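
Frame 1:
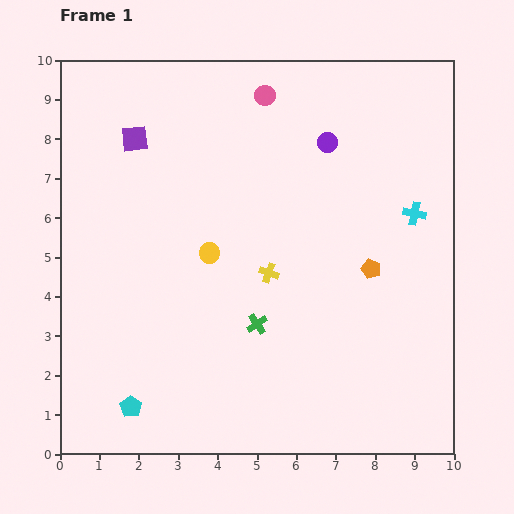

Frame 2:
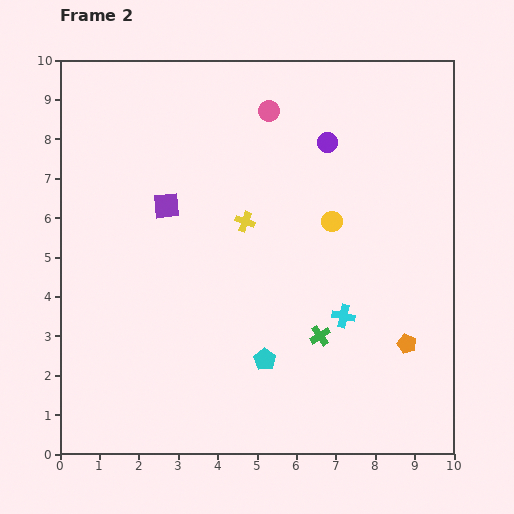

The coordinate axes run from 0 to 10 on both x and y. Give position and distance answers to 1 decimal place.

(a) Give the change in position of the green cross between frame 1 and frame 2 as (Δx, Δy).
(1.6, -0.3)

The green cross was at (5.0, 3.3) in frame 1 and (6.6, 3.0) in frame 2.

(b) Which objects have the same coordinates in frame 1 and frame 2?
the purple circle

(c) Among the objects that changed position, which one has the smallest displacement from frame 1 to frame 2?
the pink circle

(moved 0.4)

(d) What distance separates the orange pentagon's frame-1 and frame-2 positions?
2.1

The orange pentagon moved from (7.9, 4.7) to (8.8, 2.8), a distance of √(0.9² + 1.9²) ≈ 2.1.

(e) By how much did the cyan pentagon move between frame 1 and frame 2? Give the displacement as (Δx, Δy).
(3.4, 1.2)

The cyan pentagon was at (1.8, 1.2) in frame 1 and (5.2, 2.4) in frame 2.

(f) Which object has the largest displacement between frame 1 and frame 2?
the cyan pentagon

(moved 3.6; next 3.2)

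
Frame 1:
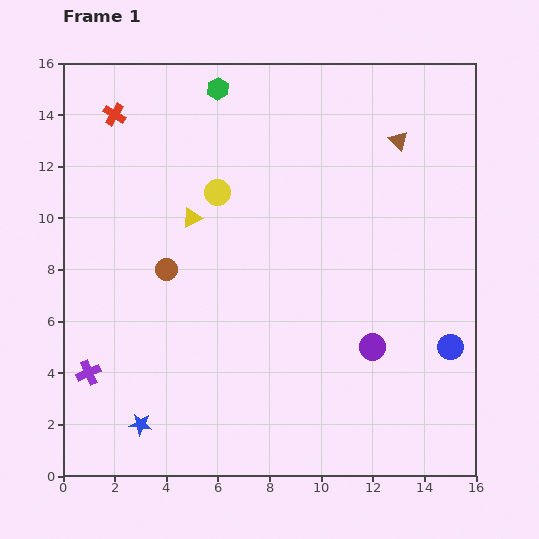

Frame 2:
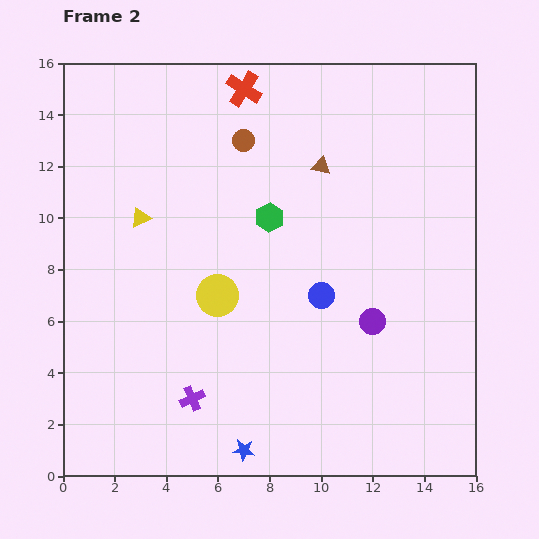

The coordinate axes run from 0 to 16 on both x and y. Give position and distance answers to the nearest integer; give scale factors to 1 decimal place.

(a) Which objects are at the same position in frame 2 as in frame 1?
none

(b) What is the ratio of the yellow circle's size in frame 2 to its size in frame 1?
1.6×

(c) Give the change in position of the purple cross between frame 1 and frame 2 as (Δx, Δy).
(4, -1)

The purple cross was at (1, 4) in frame 1 and (5, 3) in frame 2.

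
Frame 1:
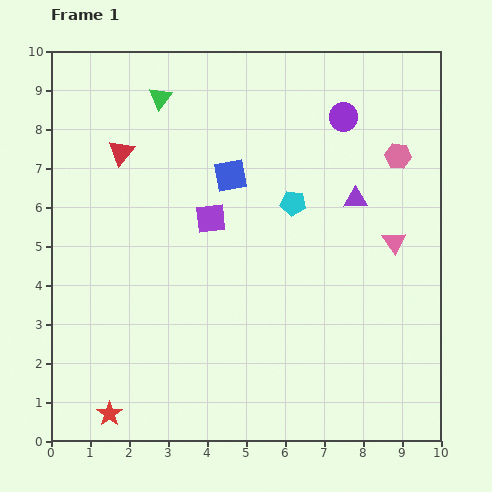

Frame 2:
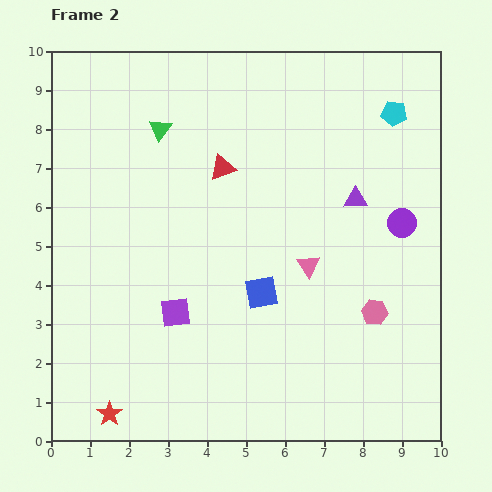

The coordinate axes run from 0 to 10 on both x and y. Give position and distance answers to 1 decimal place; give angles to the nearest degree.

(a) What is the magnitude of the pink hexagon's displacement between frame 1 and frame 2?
4.0

The pink hexagon moved from (8.9, 7.3) to (8.3, 3.3), a distance of √(0.6² + 4.0²) ≈ 4.0.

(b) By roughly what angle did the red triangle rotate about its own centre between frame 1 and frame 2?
32° clockwise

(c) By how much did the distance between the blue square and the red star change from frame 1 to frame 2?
-1.8

Distance in frame 1: 6.8. Distance in frame 2: 5.0.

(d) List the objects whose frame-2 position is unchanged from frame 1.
the purple triangle, the red star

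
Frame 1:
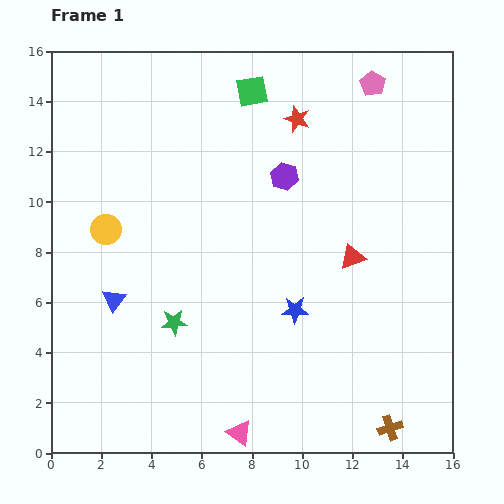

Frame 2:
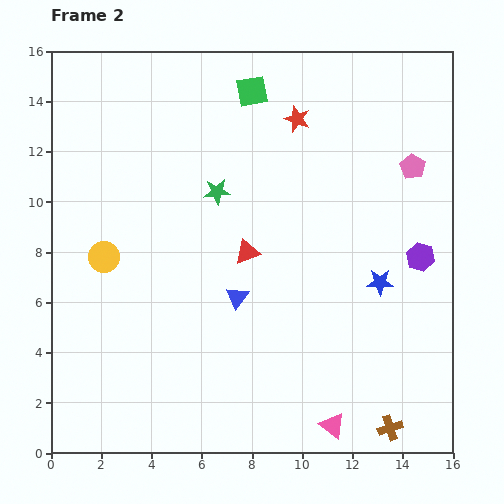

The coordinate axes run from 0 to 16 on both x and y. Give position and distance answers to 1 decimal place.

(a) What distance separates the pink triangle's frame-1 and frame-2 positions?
3.7

The pink triangle moved from (7.5, 0.8) to (11.2, 1.1), a distance of √(3.7² + 0.3²) ≈ 3.7.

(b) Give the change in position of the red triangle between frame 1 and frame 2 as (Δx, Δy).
(-4.2, 0.2)

The red triangle was at (12.0, 7.8) in frame 1 and (7.8, 8.0) in frame 2.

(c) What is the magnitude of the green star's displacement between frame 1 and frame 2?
5.5

The green star moved from (4.9, 5.2) to (6.6, 10.4), a distance of √(1.7² + 5.2²) ≈ 5.5.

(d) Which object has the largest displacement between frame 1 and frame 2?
the purple hexagon

(moved 6.3; next 5.5)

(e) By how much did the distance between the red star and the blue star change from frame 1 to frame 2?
-0.3

Distance in frame 1: 7.6. Distance in frame 2: 7.3.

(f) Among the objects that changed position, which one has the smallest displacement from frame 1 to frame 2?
the yellow circle

(moved 1.1)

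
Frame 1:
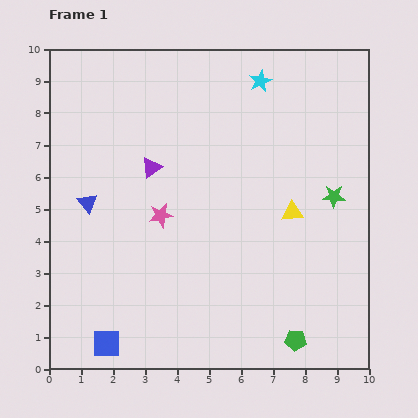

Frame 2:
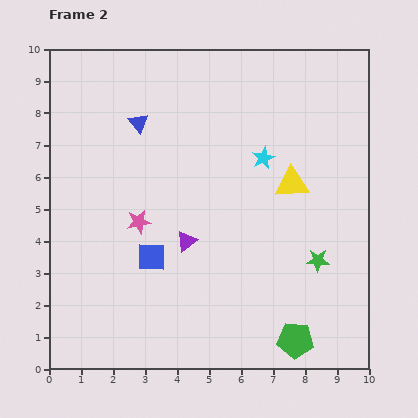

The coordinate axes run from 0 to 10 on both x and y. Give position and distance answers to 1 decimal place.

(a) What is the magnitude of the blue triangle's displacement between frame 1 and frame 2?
3.0

The blue triangle moved from (1.2, 5.2) to (2.8, 7.7), a distance of √(1.6² + 2.5²) ≈ 3.0.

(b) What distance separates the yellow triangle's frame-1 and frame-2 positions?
0.9

The yellow triangle moved from (7.6, 4.9) to (7.6, 5.8), a distance of √(0.0² + 0.9²) ≈ 0.9.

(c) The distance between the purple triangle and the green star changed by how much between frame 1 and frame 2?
-1.7

Distance in frame 1: 5.8. Distance in frame 2: 4.1.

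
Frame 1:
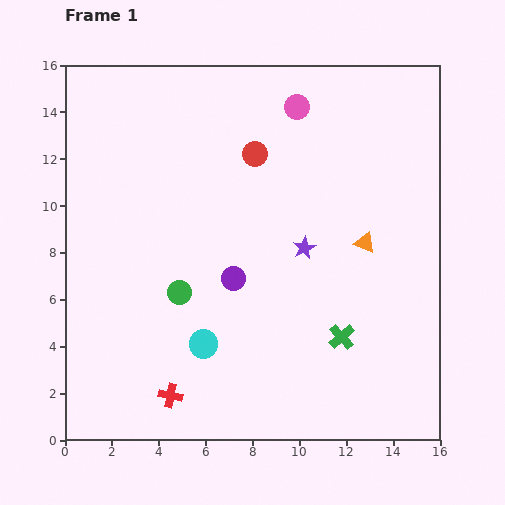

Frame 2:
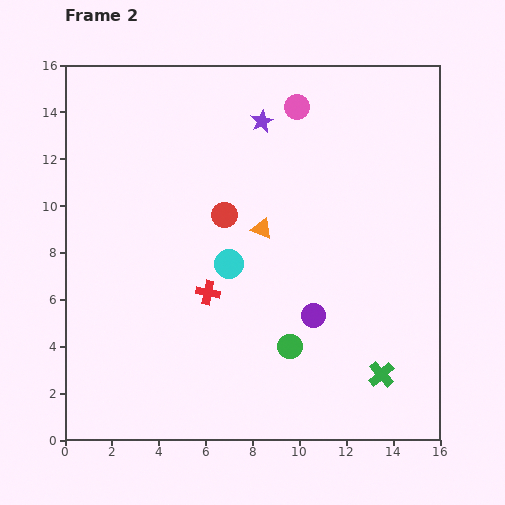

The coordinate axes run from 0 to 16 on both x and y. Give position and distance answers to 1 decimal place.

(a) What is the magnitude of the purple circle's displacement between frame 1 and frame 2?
3.8

The purple circle moved from (7.2, 6.9) to (10.6, 5.3), a distance of √(3.4² + 1.6²) ≈ 3.8.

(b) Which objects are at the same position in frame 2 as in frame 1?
the pink circle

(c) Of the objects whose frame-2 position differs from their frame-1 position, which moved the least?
the green cross

(moved 2.3)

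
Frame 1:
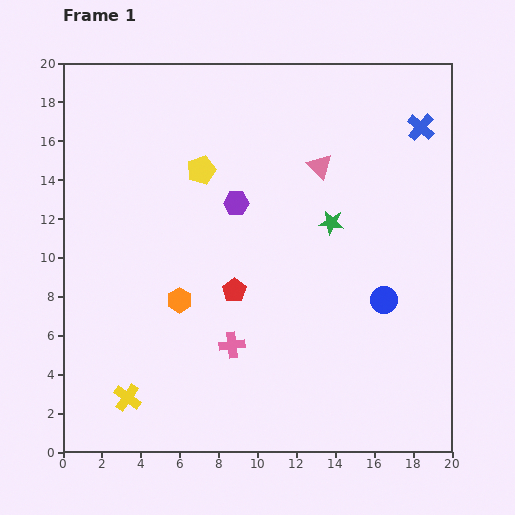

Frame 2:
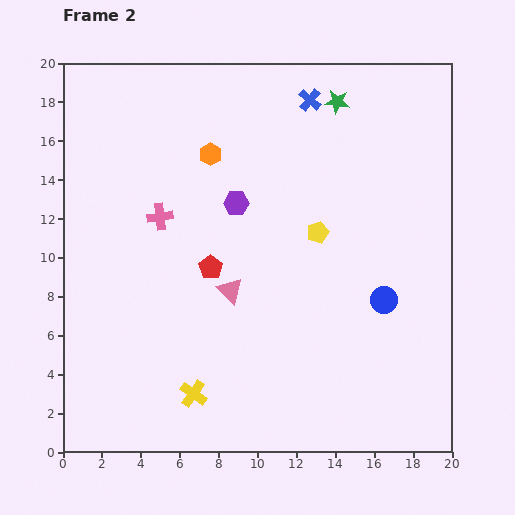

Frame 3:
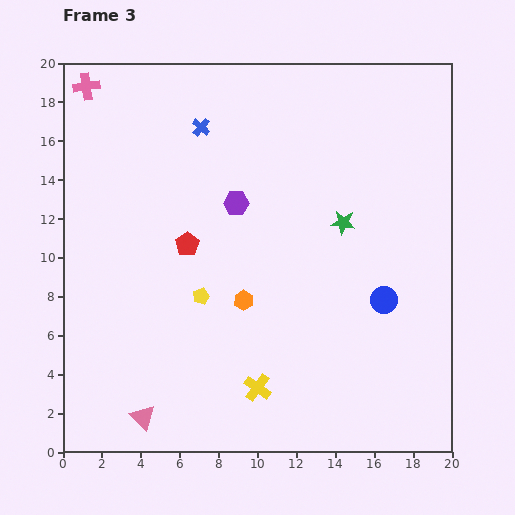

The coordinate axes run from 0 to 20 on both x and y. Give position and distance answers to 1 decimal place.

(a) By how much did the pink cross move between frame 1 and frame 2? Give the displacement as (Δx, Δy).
(-3.7, 6.6)

The pink cross was at (8.7, 5.5) in frame 1 and (5.0, 12.1) in frame 2.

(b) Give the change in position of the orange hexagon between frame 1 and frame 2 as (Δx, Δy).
(1.6, 7.5)

The orange hexagon was at (6.0, 7.8) in frame 1 and (7.6, 15.3) in frame 2.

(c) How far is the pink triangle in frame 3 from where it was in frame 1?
15.8

The pink triangle moved from (13.2, 14.7) to (4.1, 1.8), a distance of √(9.1² + 12.9²) ≈ 15.8.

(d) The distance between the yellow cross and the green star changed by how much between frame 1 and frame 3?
-4.2

Distance in frame 1: 13.8. Distance in frame 3: 9.6.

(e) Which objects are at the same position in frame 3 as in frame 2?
the blue circle, the purple hexagon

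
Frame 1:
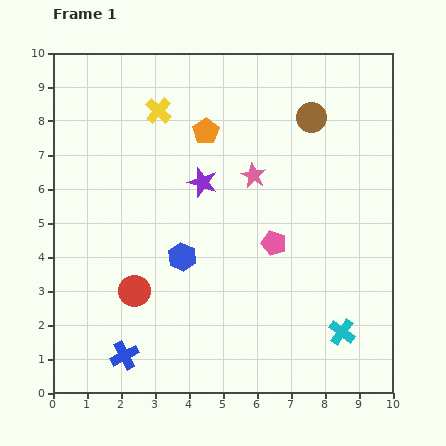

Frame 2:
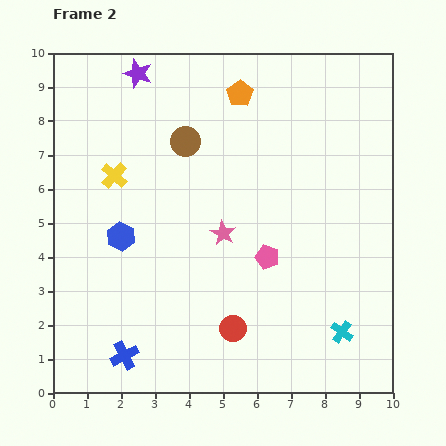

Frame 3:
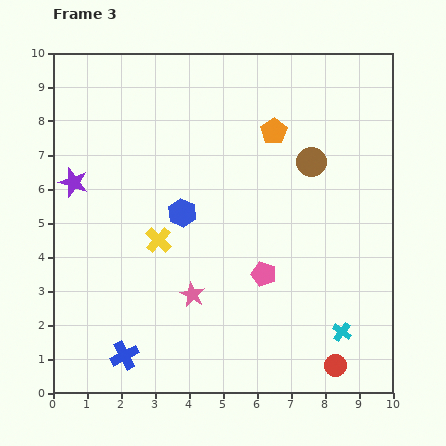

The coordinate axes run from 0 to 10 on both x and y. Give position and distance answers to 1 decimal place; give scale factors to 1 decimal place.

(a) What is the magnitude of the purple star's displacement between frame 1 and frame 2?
3.7

The purple star moved from (4.4, 6.2) to (2.5, 9.4), a distance of √(1.9² + 3.2²) ≈ 3.7.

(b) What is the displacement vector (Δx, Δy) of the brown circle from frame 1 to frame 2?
(-3.7, -0.7)

The brown circle was at (7.6, 8.1) in frame 1 and (3.9, 7.4) in frame 2.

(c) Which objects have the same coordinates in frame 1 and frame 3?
the blue cross, the cyan cross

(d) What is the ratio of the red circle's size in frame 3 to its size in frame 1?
0.7×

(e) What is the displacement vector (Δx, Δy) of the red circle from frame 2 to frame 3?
(3.0, -1.1)

The red circle was at (5.3, 1.9) in frame 2 and (8.3, 0.8) in frame 3.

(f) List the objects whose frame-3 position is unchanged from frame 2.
the blue cross, the cyan cross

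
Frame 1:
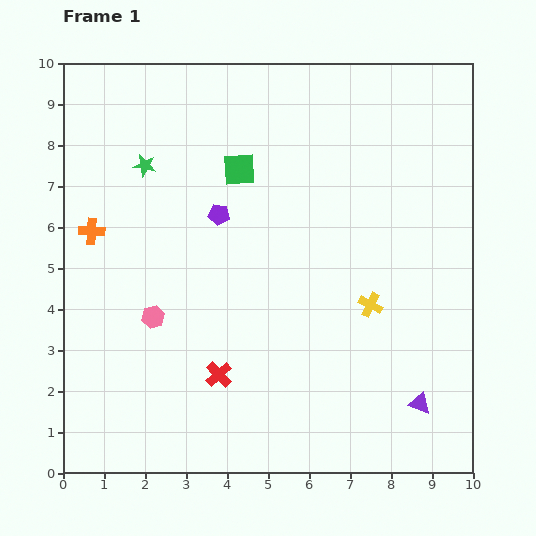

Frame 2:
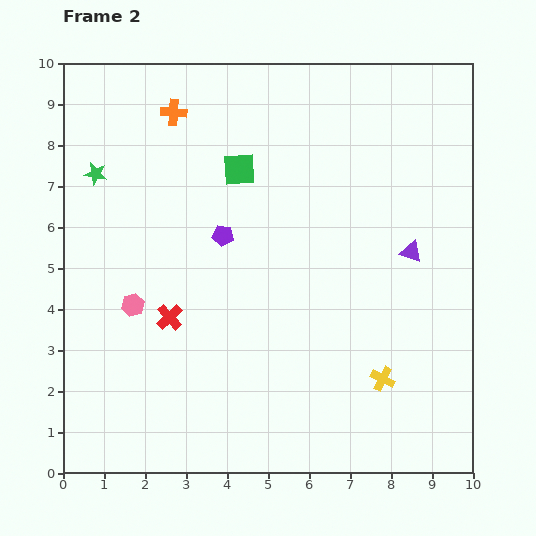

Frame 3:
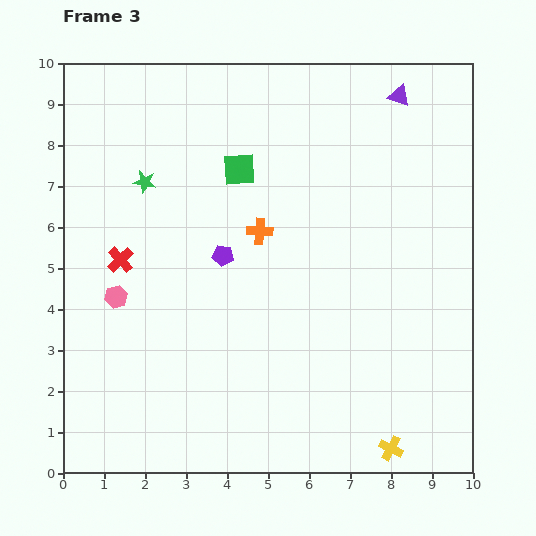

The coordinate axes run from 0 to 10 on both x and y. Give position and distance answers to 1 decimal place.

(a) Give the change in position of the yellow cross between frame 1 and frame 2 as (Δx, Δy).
(0.3, -1.8)

The yellow cross was at (7.5, 4.1) in frame 1 and (7.8, 2.3) in frame 2.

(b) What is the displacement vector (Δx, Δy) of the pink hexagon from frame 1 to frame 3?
(-0.9, 0.5)

The pink hexagon was at (2.2, 3.8) in frame 1 and (1.3, 4.3) in frame 3.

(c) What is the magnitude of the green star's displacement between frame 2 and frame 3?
1.2

The green star moved from (0.8, 7.3) to (2.0, 7.1), a distance of √(1.2² + 0.2²) ≈ 1.2.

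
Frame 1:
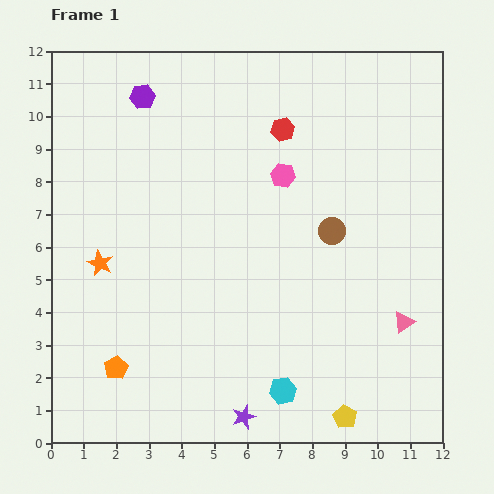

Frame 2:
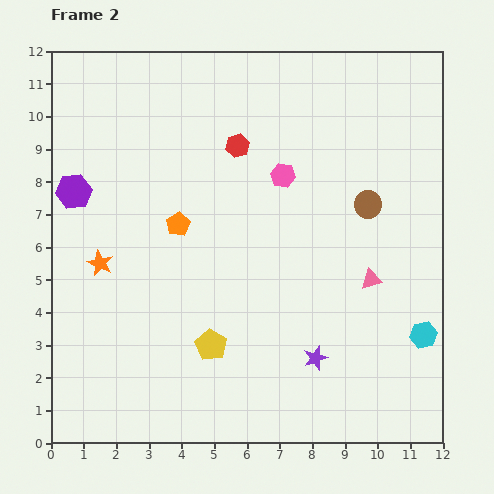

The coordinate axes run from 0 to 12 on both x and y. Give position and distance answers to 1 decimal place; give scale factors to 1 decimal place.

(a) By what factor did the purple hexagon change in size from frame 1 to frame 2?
1.4×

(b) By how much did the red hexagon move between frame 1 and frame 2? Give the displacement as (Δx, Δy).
(-1.4, -0.5)

The red hexagon was at (7.1, 9.6) in frame 1 and (5.7, 9.1) in frame 2.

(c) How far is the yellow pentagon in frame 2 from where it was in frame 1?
4.7

The yellow pentagon moved from (9.0, 0.8) to (4.9, 3.0), a distance of √(4.1² + 2.2²) ≈ 4.7.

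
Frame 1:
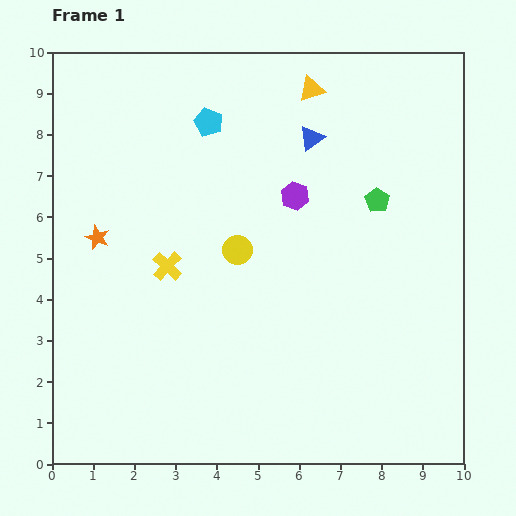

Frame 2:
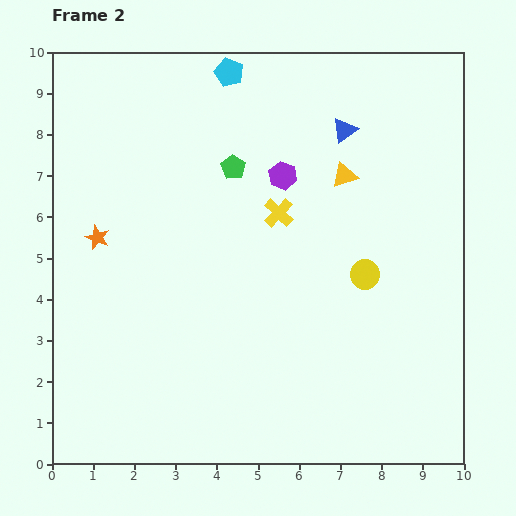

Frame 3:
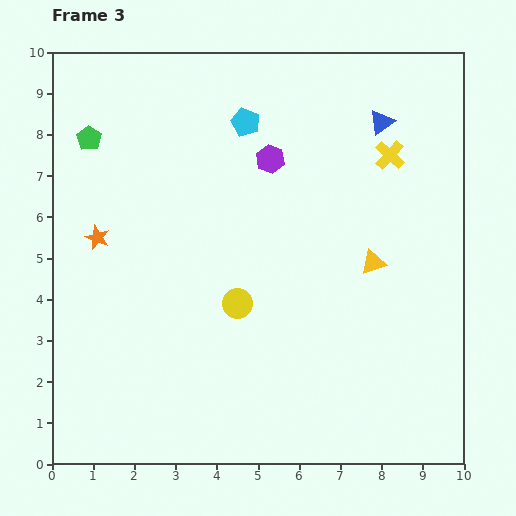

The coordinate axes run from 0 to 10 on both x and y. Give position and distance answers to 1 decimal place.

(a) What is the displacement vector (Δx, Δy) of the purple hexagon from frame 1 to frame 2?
(-0.3, 0.5)

The purple hexagon was at (5.9, 6.5) in frame 1 and (5.6, 7.0) in frame 2.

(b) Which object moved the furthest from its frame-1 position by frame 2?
the green pentagon

(moved 3.6; next 3.2)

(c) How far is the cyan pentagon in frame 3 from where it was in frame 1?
0.9

The cyan pentagon moved from (3.8, 8.3) to (4.7, 8.3), a distance of √(0.9² + 0.0²) ≈ 0.9.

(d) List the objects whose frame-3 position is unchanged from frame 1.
the orange star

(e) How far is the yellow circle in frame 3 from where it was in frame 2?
3.2

The yellow circle moved from (7.6, 4.6) to (4.5, 3.9), a distance of √(3.1² + 0.7²) ≈ 3.2.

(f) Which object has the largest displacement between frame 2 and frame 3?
the green pentagon

(moved 3.6; next 3.2)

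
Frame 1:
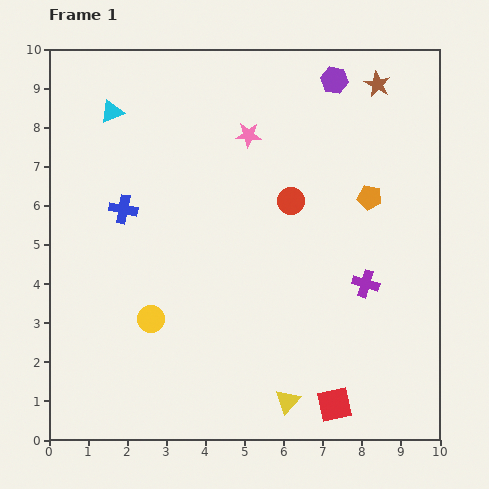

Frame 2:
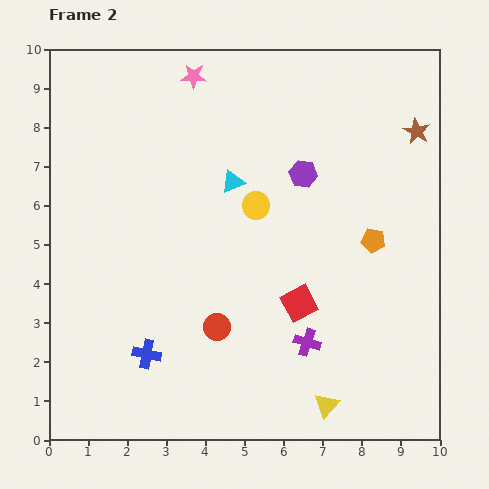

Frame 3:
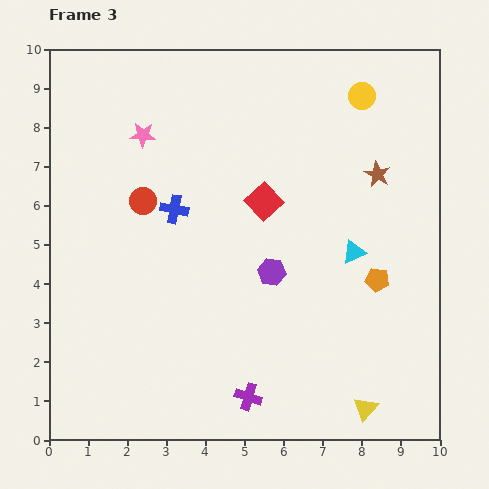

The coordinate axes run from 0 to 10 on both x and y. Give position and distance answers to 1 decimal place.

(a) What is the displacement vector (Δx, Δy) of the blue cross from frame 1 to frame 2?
(0.6, -3.7)

The blue cross was at (1.9, 5.9) in frame 1 and (2.5, 2.2) in frame 2.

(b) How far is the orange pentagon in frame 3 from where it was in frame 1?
2.1

The orange pentagon moved from (8.2, 6.2) to (8.4, 4.1), a distance of √(0.2² + 2.1²) ≈ 2.1.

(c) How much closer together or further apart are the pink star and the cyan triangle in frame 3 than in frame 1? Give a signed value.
+2.6

Distance in frame 1: 3.6. Distance in frame 3: 6.2.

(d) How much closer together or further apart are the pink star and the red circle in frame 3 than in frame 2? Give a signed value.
-4.7

Distance in frame 2: 6.4. Distance in frame 3: 1.7.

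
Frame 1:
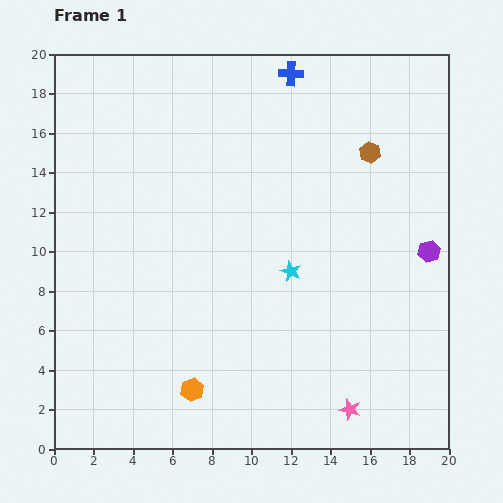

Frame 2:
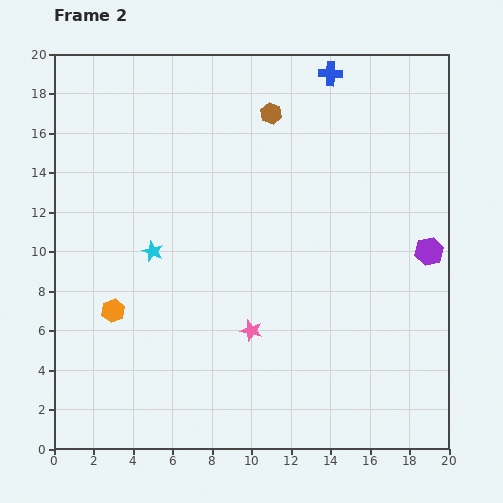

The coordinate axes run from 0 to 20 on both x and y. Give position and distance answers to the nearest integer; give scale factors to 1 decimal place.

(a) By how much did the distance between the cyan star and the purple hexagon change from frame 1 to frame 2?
+7

Distance in frame 1: 7. Distance in frame 2: 14.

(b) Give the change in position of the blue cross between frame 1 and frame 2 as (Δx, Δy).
(2, 0)

The blue cross was at (12, 19) in frame 1 and (14, 19) in frame 2.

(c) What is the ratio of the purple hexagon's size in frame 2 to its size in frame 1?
1.3×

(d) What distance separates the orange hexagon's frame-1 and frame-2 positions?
6

The orange hexagon moved from (7, 3) to (3, 7), a distance of √(4² + 4²) ≈ 6.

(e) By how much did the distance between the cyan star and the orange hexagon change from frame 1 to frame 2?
-4

Distance in frame 1: 8. Distance in frame 2: 4.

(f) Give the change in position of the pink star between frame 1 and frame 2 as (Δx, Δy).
(-5, 4)

The pink star was at (15, 2) in frame 1 and (10, 6) in frame 2.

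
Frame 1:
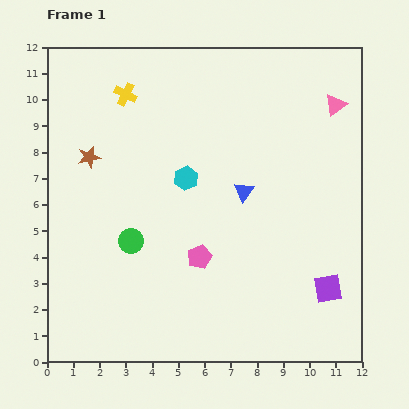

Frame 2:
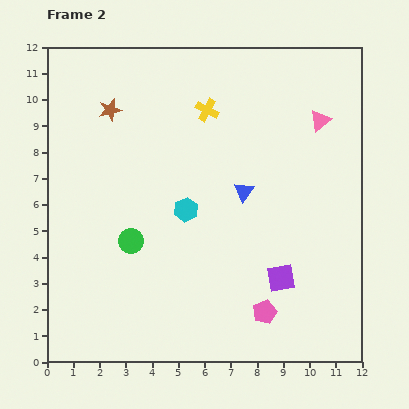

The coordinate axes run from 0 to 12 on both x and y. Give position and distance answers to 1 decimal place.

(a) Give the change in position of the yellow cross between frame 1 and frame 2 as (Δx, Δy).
(3.1, -0.6)

The yellow cross was at (3.0, 10.2) in frame 1 and (6.1, 9.6) in frame 2.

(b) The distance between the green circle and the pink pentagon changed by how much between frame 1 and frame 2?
+3.1

Distance in frame 1: 2.7. Distance in frame 2: 5.8.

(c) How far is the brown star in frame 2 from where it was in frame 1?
2.0

The brown star moved from (1.6, 7.8) to (2.4, 9.6), a distance of √(0.8² + 1.8²) ≈ 2.0.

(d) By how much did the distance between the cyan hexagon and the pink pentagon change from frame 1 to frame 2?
+1.9

Distance in frame 1: 3.0. Distance in frame 2: 4.9.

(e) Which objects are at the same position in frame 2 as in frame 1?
the blue triangle, the green circle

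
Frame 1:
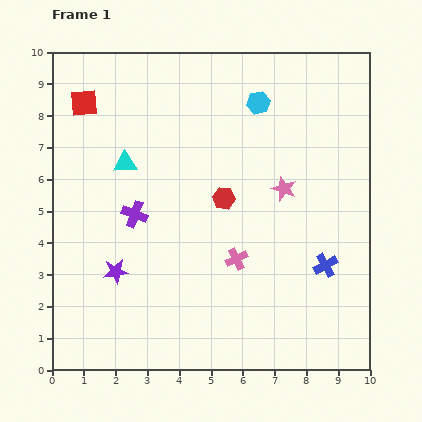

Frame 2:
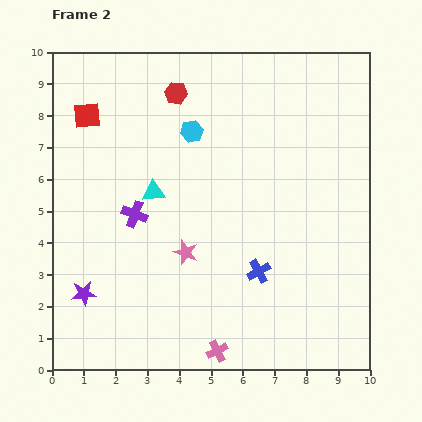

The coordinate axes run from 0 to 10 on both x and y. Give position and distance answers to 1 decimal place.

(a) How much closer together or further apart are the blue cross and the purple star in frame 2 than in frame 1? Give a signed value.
-1.1

Distance in frame 1: 6.6. Distance in frame 2: 5.5.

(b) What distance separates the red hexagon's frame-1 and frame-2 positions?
3.6

The red hexagon moved from (5.4, 5.4) to (3.9, 8.7), a distance of √(1.5² + 3.3²) ≈ 3.6.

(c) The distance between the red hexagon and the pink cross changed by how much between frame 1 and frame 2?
+6.3

Distance in frame 1: 1.9. Distance in frame 2: 8.2.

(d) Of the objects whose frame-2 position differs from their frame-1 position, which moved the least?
the red square

(moved 0.4)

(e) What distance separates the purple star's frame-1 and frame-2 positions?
1.2

The purple star moved from (2.0, 3.1) to (1.0, 2.4), a distance of √(1.0² + 0.7²) ≈ 1.2.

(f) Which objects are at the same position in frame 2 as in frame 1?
the purple cross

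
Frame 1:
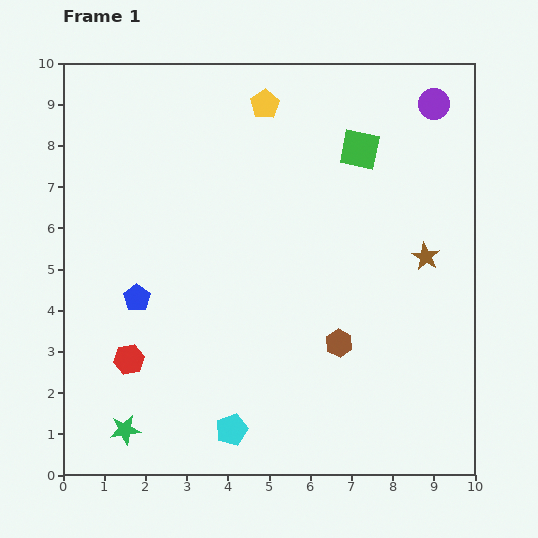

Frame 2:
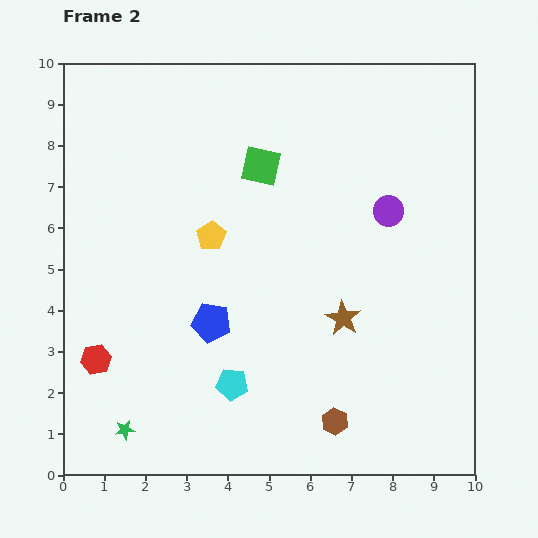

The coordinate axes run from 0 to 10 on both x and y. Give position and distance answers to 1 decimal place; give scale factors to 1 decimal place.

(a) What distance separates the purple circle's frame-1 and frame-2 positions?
2.8

The purple circle moved from (9.0, 9.0) to (7.9, 6.4), a distance of √(1.1² + 2.6²) ≈ 2.8.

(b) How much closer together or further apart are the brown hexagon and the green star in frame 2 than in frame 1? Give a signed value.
-0.5

Distance in frame 1: 5.6. Distance in frame 2: 5.1.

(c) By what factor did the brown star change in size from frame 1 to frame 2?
1.3×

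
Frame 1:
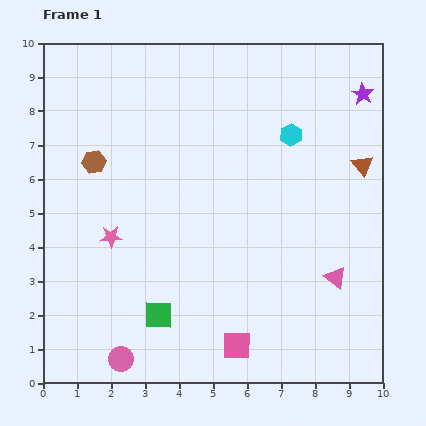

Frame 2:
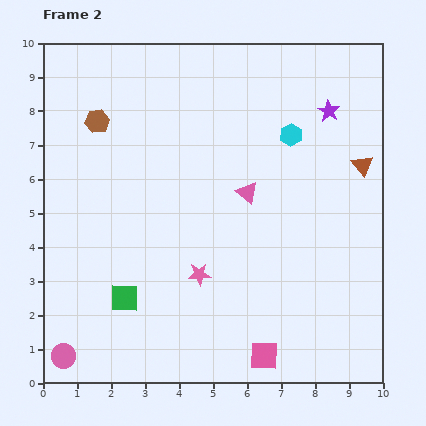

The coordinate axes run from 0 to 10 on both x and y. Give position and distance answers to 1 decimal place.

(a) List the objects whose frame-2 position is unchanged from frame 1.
the brown triangle, the cyan hexagon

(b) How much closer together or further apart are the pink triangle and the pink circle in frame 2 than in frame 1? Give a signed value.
+0.5

Distance in frame 1: 6.7. Distance in frame 2: 7.2.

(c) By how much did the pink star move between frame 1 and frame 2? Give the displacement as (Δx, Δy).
(2.6, -1.1)

The pink star was at (2.0, 4.3) in frame 1 and (4.6, 3.2) in frame 2.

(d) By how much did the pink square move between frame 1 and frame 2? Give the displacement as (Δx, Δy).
(0.8, -0.3)

The pink square was at (5.7, 1.1) in frame 1 and (6.5, 0.8) in frame 2.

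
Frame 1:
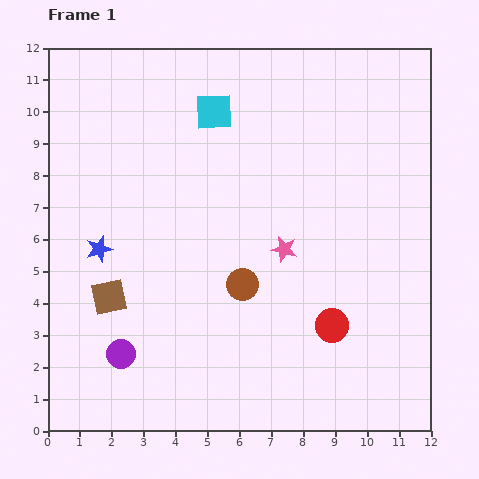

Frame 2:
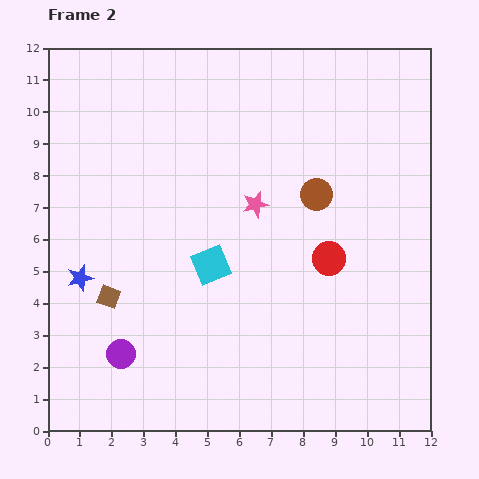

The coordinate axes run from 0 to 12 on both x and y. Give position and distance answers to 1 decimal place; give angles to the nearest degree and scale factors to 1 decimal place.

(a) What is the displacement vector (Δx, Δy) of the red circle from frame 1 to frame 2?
(-0.1, 2.1)

The red circle was at (8.9, 3.3) in frame 1 and (8.8, 5.4) in frame 2.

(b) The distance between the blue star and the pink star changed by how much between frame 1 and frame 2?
+0.2

Distance in frame 1: 5.8. Distance in frame 2: 6.0.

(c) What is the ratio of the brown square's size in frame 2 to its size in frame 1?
0.6×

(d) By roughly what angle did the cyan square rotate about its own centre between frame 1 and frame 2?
20° counter-clockwise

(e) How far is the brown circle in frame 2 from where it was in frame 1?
3.6

The brown circle moved from (6.1, 4.6) to (8.4, 7.4), a distance of √(2.3² + 2.8²) ≈ 3.6.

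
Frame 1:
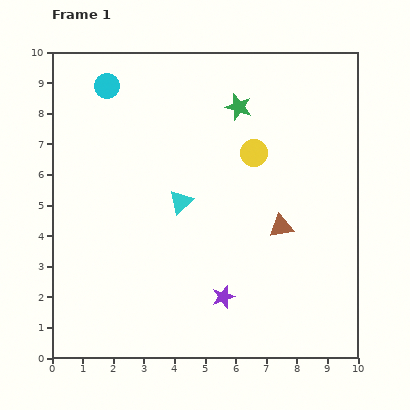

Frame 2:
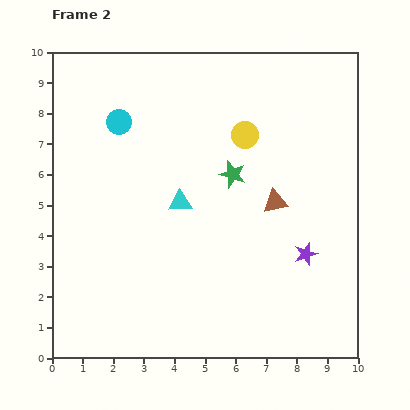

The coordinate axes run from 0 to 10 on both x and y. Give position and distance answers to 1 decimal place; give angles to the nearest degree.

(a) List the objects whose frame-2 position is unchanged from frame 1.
the cyan triangle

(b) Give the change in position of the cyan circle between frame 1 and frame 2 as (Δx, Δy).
(0.4, -1.2)

The cyan circle was at (1.8, 8.9) in frame 1 and (2.2, 7.7) in frame 2.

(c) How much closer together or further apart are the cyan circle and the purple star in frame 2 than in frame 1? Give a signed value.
-0.4

Distance in frame 1: 7.9. Distance in frame 2: 7.5.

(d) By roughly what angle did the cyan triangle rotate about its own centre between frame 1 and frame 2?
39° clockwise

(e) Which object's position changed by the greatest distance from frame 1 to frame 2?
the purple star

(moved 3.0; next 2.2)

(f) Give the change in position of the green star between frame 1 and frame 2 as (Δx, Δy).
(-0.2, -2.2)

The green star was at (6.1, 8.2) in frame 1 and (5.9, 6.0) in frame 2.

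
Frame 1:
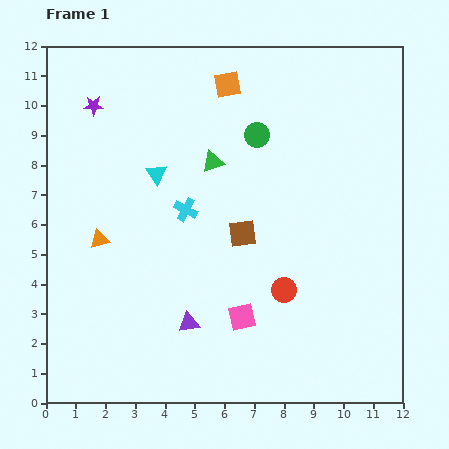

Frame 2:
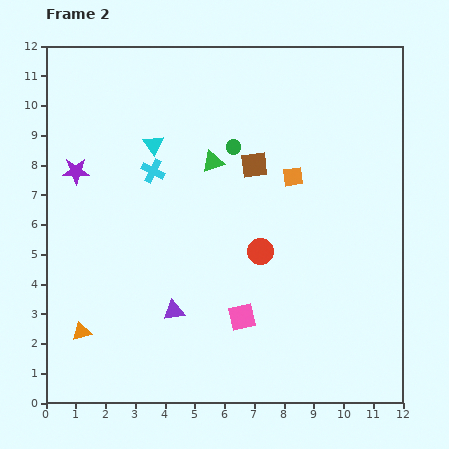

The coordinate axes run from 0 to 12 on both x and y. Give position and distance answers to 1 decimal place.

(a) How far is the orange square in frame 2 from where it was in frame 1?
3.8

The orange square moved from (6.1, 10.7) to (8.3, 7.6), a distance of √(2.2² + 3.1²) ≈ 3.8.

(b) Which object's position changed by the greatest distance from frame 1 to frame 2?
the orange square

(moved 3.8; next 3.2)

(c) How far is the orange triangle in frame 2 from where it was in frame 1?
3.2

The orange triangle moved from (1.8, 5.5) to (1.2, 2.4), a distance of √(0.6² + 3.1²) ≈ 3.2.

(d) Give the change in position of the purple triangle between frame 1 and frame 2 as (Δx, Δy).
(-0.5, 0.4)

The purple triangle was at (4.8, 2.7) in frame 1 and (4.3, 3.1) in frame 2.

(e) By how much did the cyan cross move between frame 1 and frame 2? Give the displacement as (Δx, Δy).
(-1.1, 1.3)

The cyan cross was at (4.7, 6.5) in frame 1 and (3.6, 7.8) in frame 2.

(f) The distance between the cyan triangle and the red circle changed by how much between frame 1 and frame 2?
-0.7

Distance in frame 1: 5.8. Distance in frame 2: 5.1.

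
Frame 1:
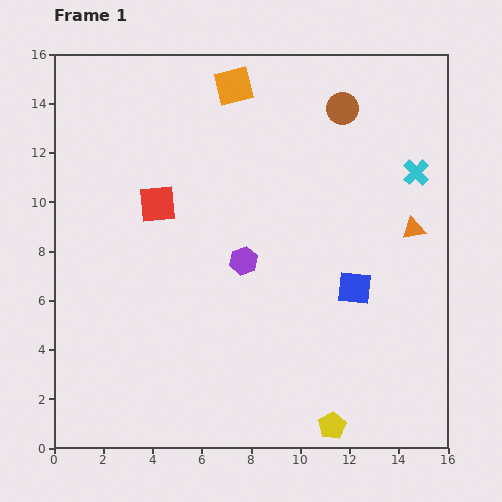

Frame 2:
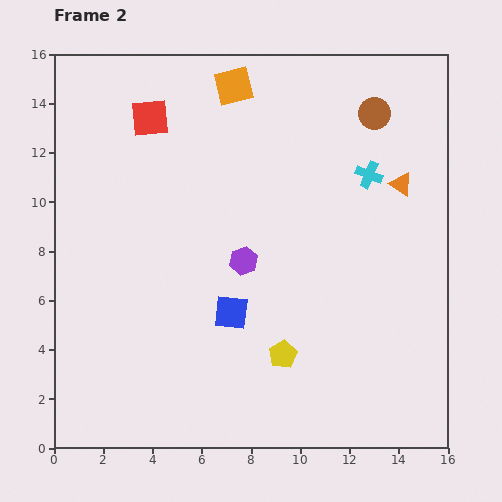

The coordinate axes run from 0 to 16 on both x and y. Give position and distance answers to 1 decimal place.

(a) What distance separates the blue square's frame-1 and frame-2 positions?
5.1

The blue square moved from (12.2, 6.5) to (7.2, 5.5), a distance of √(5.0² + 1.0²) ≈ 5.1.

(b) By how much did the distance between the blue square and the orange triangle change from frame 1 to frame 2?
+5.2

Distance in frame 1: 3.4. Distance in frame 2: 8.6.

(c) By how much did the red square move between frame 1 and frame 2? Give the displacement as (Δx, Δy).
(-0.3, 3.5)

The red square was at (4.2, 9.9) in frame 1 and (3.9, 13.4) in frame 2.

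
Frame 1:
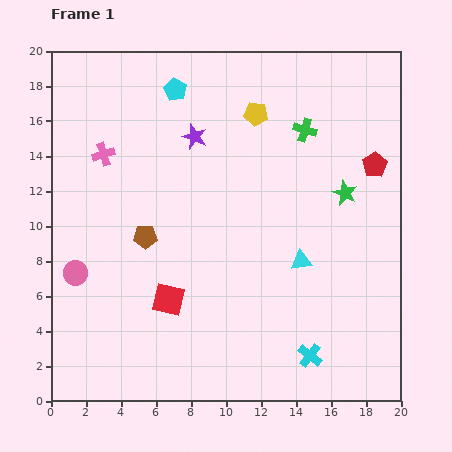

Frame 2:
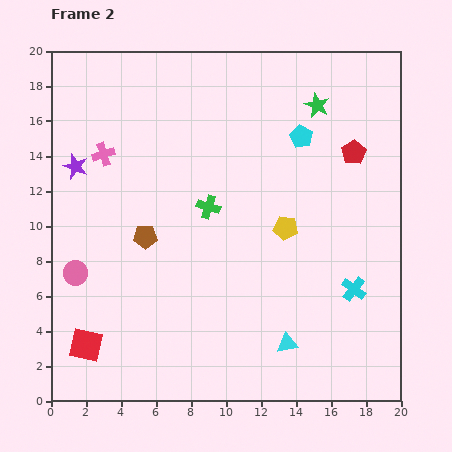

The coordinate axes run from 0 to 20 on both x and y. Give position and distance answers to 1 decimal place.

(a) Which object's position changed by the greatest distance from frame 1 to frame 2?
the cyan pentagon

(moved 7.7; next 7.0)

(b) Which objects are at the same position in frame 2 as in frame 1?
the brown pentagon, the pink cross, the pink circle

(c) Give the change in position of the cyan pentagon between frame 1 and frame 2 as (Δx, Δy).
(7.2, -2.7)

The cyan pentagon was at (7.1, 17.8) in frame 1 and (14.3, 15.1) in frame 2.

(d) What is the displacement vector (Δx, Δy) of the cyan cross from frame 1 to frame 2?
(2.5, 3.8)

The cyan cross was at (14.8, 2.6) in frame 1 and (17.3, 6.4) in frame 2.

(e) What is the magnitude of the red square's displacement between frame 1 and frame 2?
5.4

The red square moved from (6.7, 5.8) to (2.0, 3.2), a distance of √(4.7² + 2.6²) ≈ 5.4.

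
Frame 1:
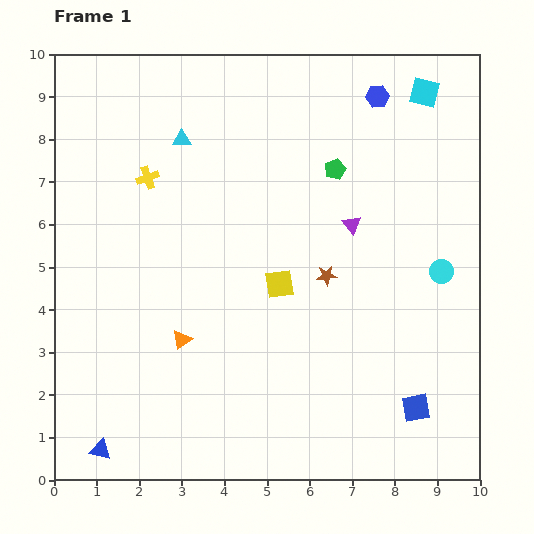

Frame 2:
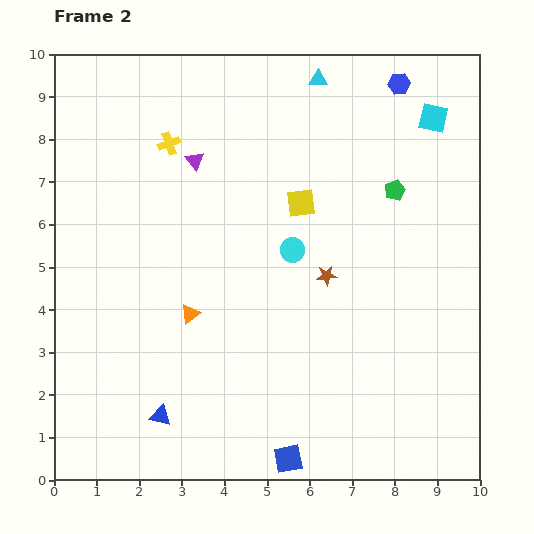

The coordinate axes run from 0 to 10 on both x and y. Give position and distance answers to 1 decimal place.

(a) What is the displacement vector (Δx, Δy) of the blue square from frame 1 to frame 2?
(-3.0, -1.2)

The blue square was at (8.5, 1.7) in frame 1 and (5.5, 0.5) in frame 2.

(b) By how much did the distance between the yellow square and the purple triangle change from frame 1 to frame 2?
+0.5

Distance in frame 1: 2.2. Distance in frame 2: 2.7.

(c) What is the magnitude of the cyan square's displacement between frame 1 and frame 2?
0.6

The cyan square moved from (8.7, 9.1) to (8.9, 8.5), a distance of √(0.2² + 0.6²) ≈ 0.6.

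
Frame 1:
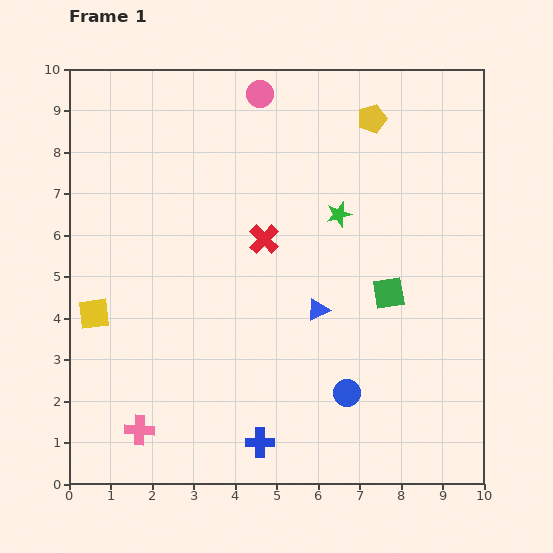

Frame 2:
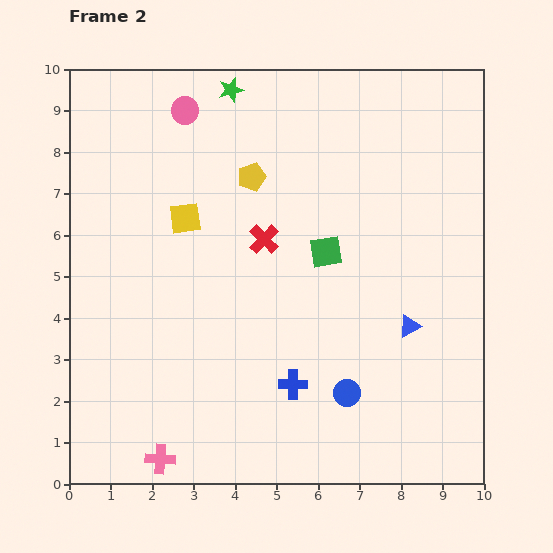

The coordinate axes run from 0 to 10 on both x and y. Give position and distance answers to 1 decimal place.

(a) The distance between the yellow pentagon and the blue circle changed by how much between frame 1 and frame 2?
-0.9

Distance in frame 1: 6.6. Distance in frame 2: 5.7.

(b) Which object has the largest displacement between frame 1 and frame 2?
the green star

(moved 4.0; next 3.2)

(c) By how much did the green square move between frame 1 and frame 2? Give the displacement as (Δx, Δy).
(-1.5, 1.0)

The green square was at (7.7, 4.6) in frame 1 and (6.2, 5.6) in frame 2.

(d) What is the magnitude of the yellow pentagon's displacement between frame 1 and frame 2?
3.2

The yellow pentagon moved from (7.3, 8.8) to (4.4, 7.4), a distance of √(2.9² + 1.4²) ≈ 3.2.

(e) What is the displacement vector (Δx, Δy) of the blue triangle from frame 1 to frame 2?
(2.2, -0.4)

The blue triangle was at (6.0, 4.2) in frame 1 and (8.2, 3.8) in frame 2.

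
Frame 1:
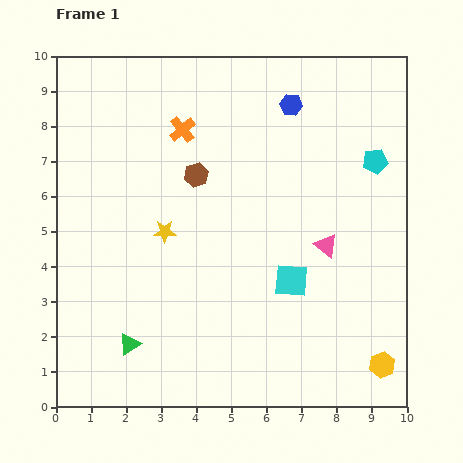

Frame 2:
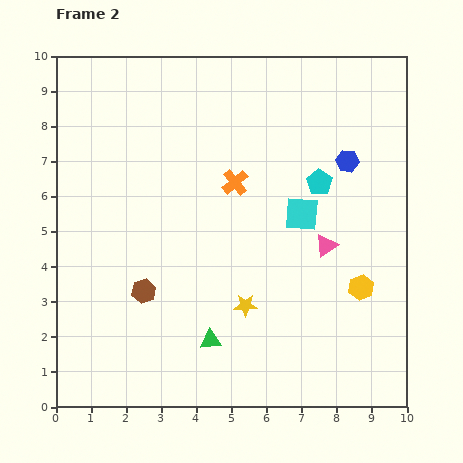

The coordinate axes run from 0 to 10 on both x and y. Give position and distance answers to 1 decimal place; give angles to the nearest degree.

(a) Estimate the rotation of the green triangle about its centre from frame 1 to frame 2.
27° clockwise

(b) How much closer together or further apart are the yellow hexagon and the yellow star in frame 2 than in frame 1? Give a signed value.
-4.0

Distance in frame 1: 7.3. Distance in frame 2: 3.3.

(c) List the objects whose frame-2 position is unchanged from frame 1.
the pink triangle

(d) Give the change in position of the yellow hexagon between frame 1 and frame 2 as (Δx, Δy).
(-0.6, 2.2)

The yellow hexagon was at (9.3, 1.2) in frame 1 and (8.7, 3.4) in frame 2.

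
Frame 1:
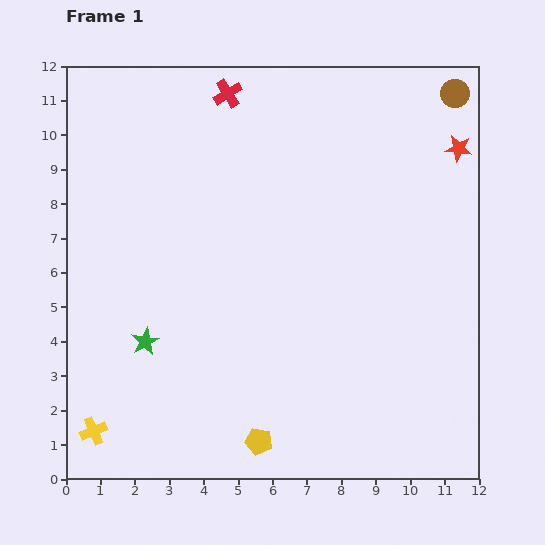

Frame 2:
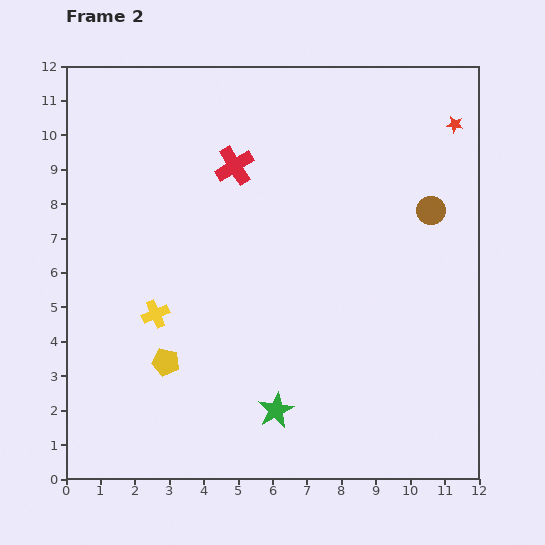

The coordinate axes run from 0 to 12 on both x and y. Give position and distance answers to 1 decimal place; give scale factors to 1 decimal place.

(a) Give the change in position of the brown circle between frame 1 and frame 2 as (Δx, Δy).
(-0.7, -3.4)

The brown circle was at (11.3, 11.2) in frame 1 and (10.6, 7.8) in frame 2.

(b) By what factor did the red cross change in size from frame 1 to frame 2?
1.3×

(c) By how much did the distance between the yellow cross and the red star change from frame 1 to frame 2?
-3.1

Distance in frame 1: 13.4. Distance in frame 2: 10.3.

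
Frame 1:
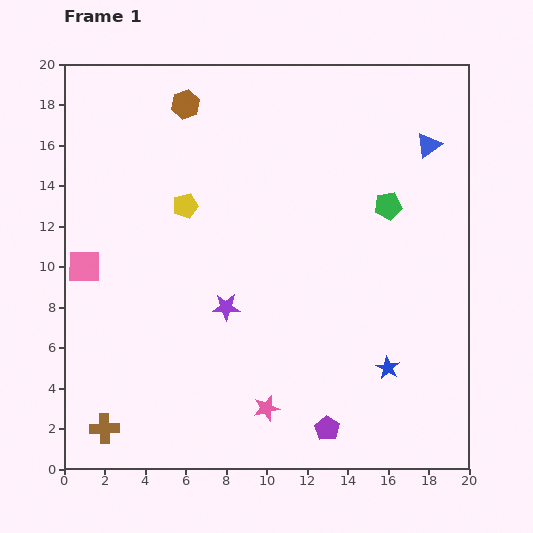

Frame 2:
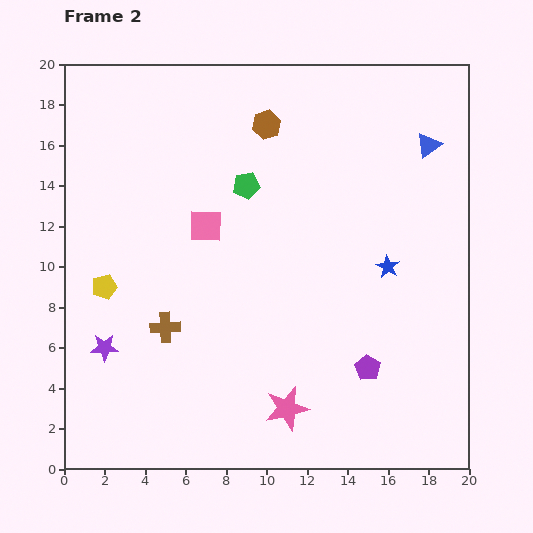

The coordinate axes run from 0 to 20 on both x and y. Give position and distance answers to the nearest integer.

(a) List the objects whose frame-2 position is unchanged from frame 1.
the blue triangle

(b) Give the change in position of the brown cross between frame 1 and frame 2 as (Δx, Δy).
(3, 5)

The brown cross was at (2, 2) in frame 1 and (5, 7) in frame 2.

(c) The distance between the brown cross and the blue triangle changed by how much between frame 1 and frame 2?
-5

Distance in frame 1: 21. Distance in frame 2: 16.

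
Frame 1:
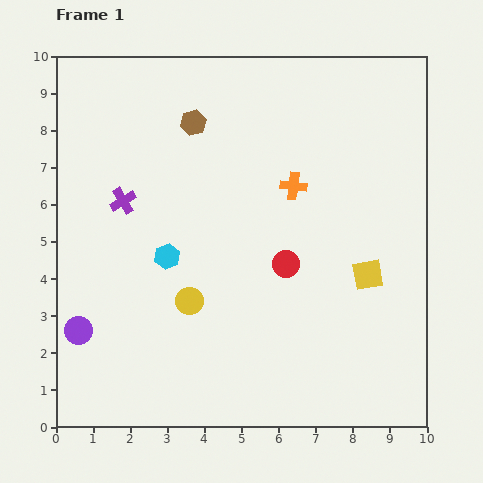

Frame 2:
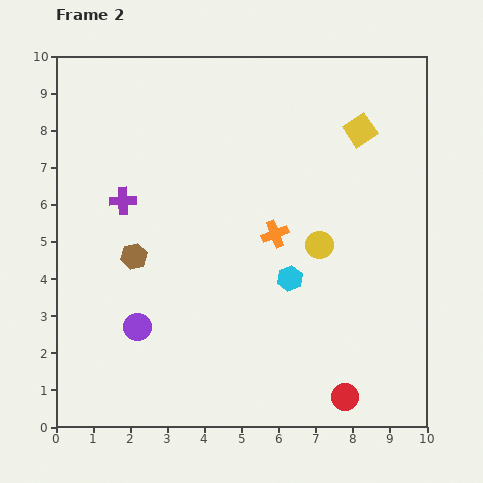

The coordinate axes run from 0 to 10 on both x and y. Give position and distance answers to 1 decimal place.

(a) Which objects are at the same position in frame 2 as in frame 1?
the purple cross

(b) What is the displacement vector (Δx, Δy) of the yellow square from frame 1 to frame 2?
(-0.2, 3.9)

The yellow square was at (8.4, 4.1) in frame 1 and (8.2, 8.0) in frame 2.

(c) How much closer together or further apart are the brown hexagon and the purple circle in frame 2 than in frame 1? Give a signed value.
-4.5

Distance in frame 1: 6.4. Distance in frame 2: 1.9.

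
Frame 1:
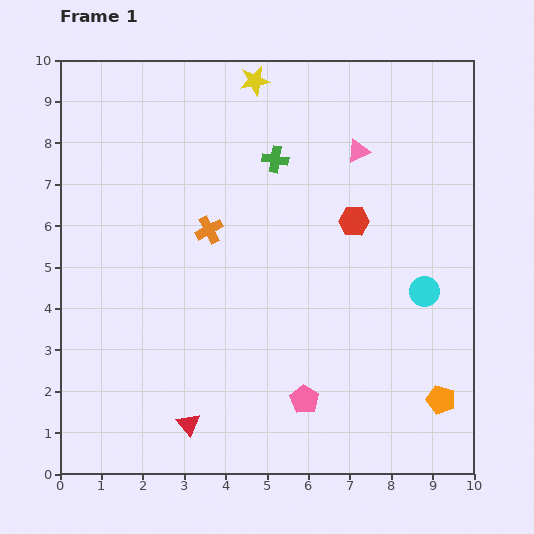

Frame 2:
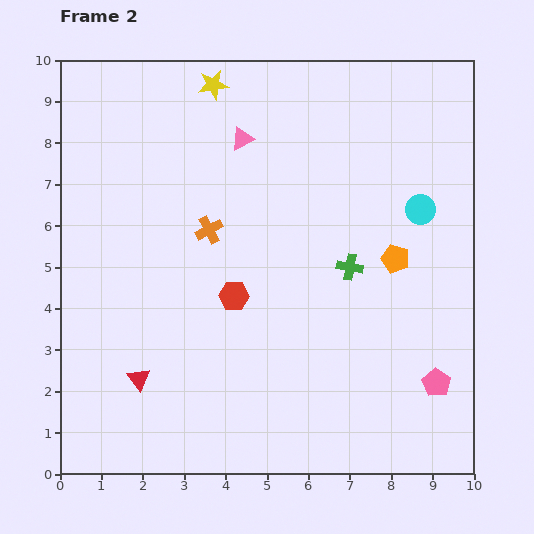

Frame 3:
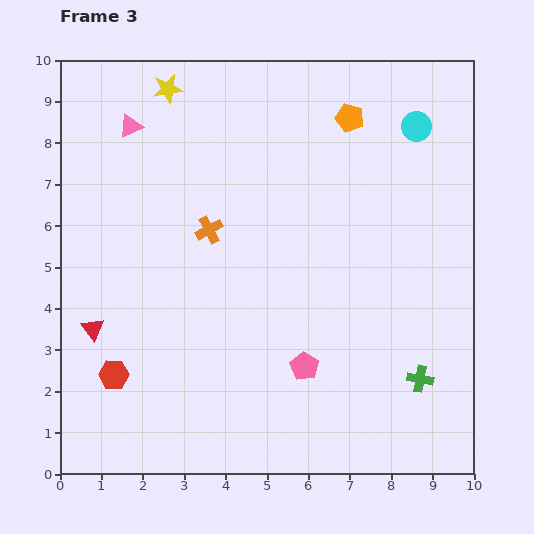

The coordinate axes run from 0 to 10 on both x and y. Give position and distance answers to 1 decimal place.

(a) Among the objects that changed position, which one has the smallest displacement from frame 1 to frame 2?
the yellow star

(moved 1.0)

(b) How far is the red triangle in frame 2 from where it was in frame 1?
1.6

The red triangle moved from (3.1, 1.2) to (1.9, 2.3), a distance of √(1.2² + 1.1²) ≈ 1.6.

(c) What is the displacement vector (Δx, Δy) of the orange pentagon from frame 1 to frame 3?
(-2.2, 6.8)

The orange pentagon was at (9.2, 1.8) in frame 1 and (7.0, 8.6) in frame 3.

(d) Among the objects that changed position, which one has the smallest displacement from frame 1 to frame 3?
the pink pentagon

(moved 0.8)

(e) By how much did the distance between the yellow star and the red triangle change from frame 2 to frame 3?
-1.2

Distance in frame 2: 7.3. Distance in frame 3: 6.1.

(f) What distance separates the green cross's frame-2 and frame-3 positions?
3.2

The green cross moved from (7.0, 5.0) to (8.7, 2.3), a distance of √(1.7² + 2.7²) ≈ 3.2.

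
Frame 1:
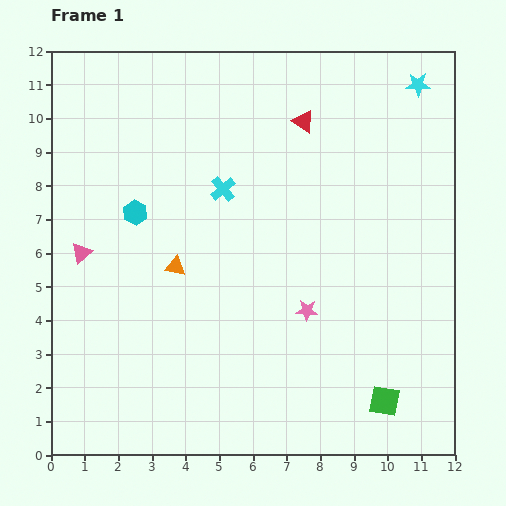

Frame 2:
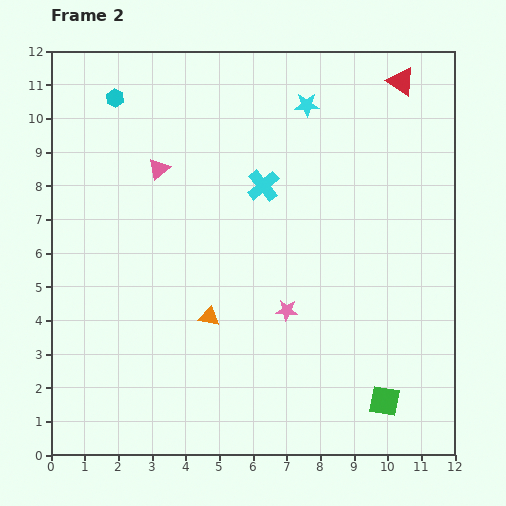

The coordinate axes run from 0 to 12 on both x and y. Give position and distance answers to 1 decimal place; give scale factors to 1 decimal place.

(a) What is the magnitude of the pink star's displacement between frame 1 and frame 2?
0.6

The pink star moved from (7.6, 4.3) to (7.0, 4.3), a distance of √(0.6² + 0.0²) ≈ 0.6.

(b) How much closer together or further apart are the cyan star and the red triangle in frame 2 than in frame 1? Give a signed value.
-0.7

Distance in frame 1: 3.6. Distance in frame 2: 2.9.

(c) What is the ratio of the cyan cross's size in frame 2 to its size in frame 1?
1.3×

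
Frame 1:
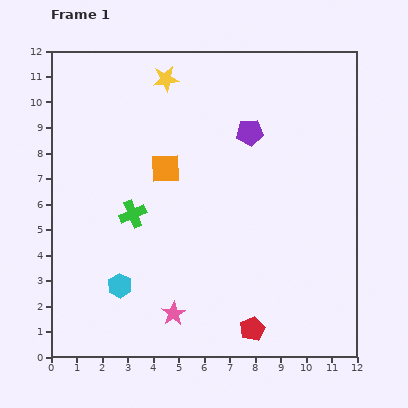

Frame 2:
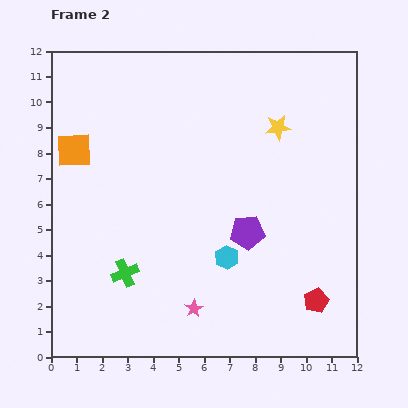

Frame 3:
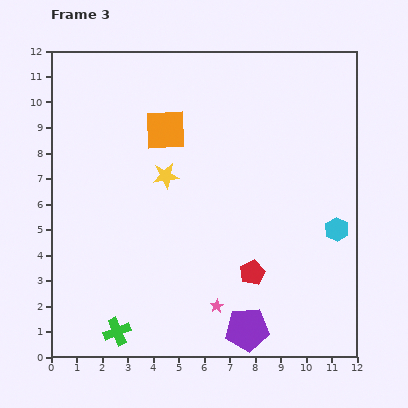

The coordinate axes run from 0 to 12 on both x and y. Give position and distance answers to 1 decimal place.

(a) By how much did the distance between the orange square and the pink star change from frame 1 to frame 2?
+2.1

Distance in frame 1: 5.7. Distance in frame 2: 7.8.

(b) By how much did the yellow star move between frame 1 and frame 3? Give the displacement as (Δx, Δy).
(0.0, -3.8)

The yellow star was at (4.5, 10.9) in frame 1 and (4.5, 7.1) in frame 3.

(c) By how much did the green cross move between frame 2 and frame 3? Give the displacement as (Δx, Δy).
(-0.3, -2.3)

The green cross was at (2.9, 3.3) in frame 2 and (2.6, 1.0) in frame 3.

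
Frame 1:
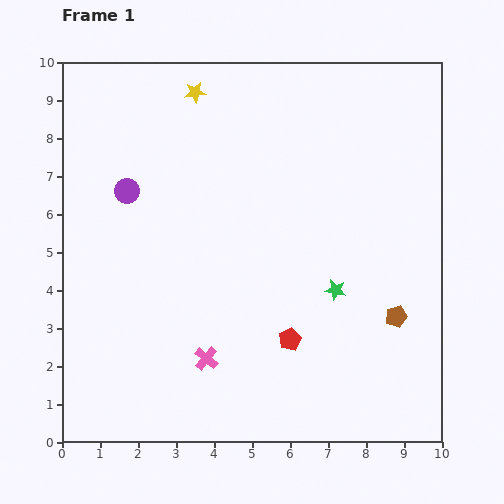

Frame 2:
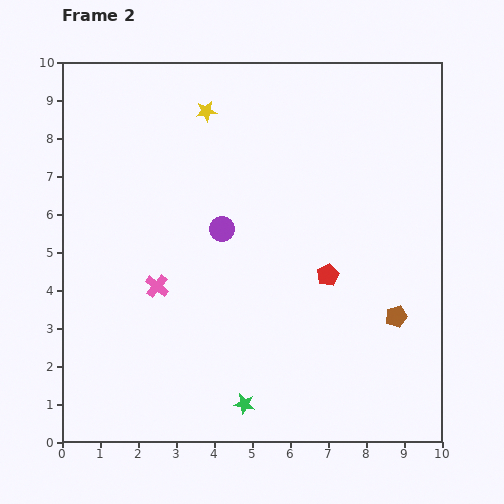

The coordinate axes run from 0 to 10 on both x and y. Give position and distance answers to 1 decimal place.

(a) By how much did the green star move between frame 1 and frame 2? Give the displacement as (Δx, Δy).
(-2.4, -3.0)

The green star was at (7.2, 4.0) in frame 1 and (4.8, 1.0) in frame 2.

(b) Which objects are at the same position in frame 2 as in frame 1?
the brown pentagon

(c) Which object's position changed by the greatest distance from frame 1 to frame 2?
the green star

(moved 3.8; next 2.7)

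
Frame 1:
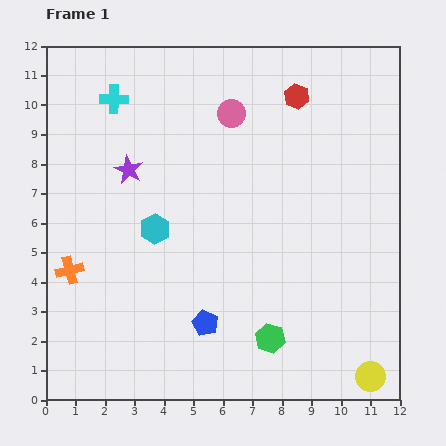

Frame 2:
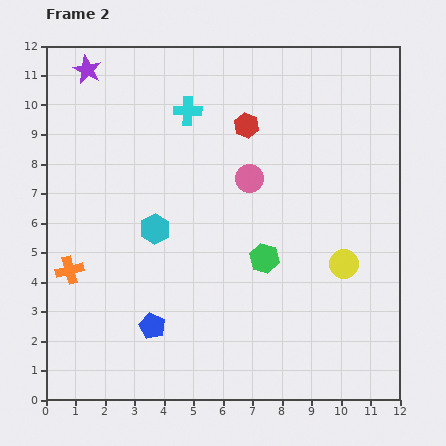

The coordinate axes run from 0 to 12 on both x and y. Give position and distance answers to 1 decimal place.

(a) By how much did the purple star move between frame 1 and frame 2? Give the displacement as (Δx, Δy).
(-1.4, 3.4)

The purple star was at (2.8, 7.8) in frame 1 and (1.4, 11.2) in frame 2.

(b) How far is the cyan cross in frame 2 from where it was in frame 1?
2.5

The cyan cross moved from (2.3, 10.2) to (4.8, 9.8), a distance of √(2.5² + 0.4²) ≈ 2.5.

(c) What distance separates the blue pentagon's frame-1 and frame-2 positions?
1.8

The blue pentagon moved from (5.4, 2.6) to (3.6, 2.5), a distance of √(1.8² + 0.1²) ≈ 1.8.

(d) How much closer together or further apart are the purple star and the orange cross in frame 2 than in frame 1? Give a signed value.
+2.9

Distance in frame 1: 3.9. Distance in frame 2: 6.8.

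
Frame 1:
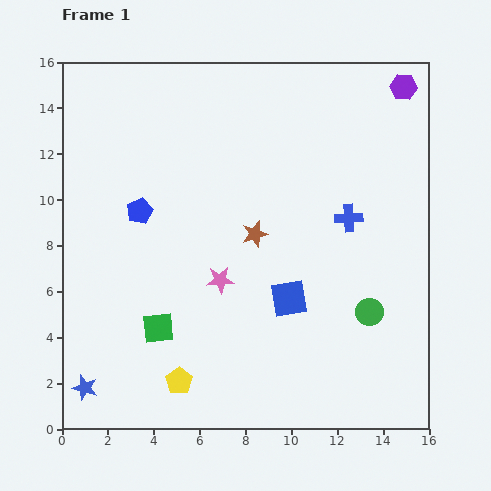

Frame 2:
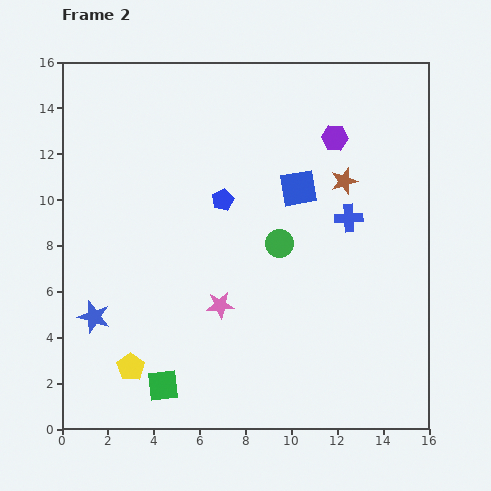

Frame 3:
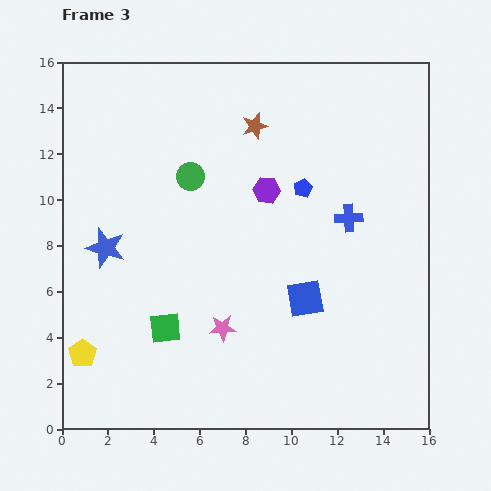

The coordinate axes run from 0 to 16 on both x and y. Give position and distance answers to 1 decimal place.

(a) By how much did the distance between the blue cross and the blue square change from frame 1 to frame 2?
-1.8

Distance in frame 1: 4.4. Distance in frame 2: 2.6.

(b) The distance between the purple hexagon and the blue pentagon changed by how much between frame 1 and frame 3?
-11.1

Distance in frame 1: 12.7. Distance in frame 3: 1.6.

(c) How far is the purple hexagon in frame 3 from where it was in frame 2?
3.8

The purple hexagon moved from (11.9, 12.7) to (8.9, 10.4), a distance of √(3.0² + 2.3²) ≈ 3.8.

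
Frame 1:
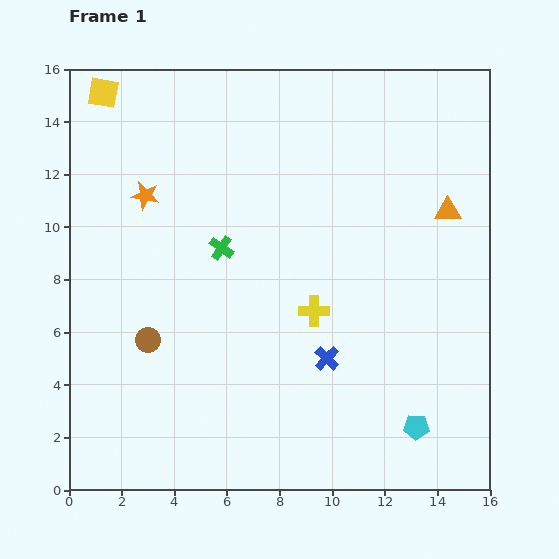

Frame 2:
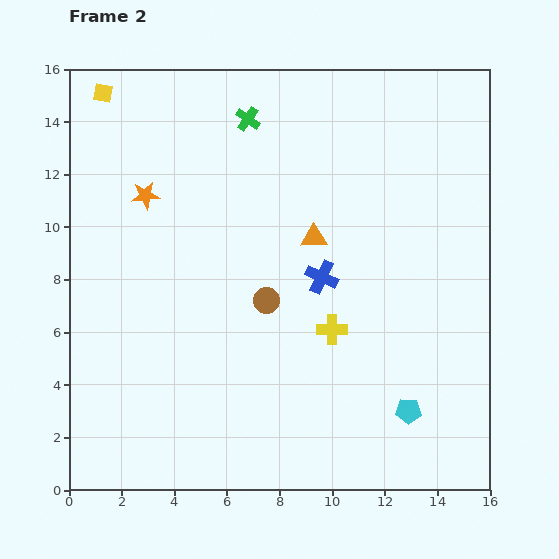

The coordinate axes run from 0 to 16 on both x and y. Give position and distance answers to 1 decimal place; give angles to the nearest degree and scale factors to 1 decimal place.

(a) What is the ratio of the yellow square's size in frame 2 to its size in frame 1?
0.6×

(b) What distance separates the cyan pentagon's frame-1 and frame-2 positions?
0.7

The cyan pentagon moved from (13.2, 2.4) to (12.9, 3.0), a distance of √(0.3² + 0.6²) ≈ 0.7.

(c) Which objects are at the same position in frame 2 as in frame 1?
the yellow square, the orange star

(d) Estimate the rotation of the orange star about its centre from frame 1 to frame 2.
18° counter-clockwise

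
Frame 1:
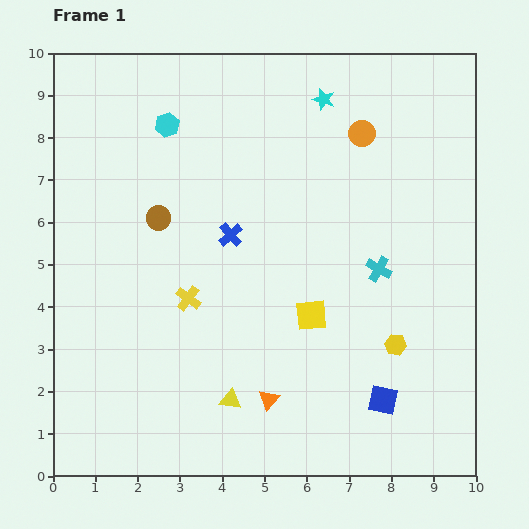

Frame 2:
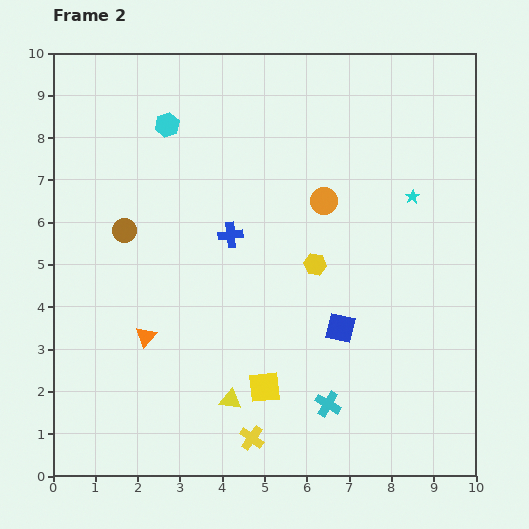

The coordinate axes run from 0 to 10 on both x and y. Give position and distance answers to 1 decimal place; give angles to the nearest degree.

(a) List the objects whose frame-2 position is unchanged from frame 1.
the cyan hexagon, the blue cross, the yellow triangle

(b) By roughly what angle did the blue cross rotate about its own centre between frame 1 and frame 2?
35° clockwise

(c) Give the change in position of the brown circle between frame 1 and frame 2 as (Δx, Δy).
(-0.8, -0.3)

The brown circle was at (2.5, 6.1) in frame 1 and (1.7, 5.8) in frame 2.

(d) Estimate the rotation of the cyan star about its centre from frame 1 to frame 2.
24° clockwise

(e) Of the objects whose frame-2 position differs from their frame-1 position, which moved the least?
the brown circle

(moved 0.9)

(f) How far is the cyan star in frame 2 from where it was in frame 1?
3.1

The cyan star moved from (6.4, 8.9) to (8.5, 6.6), a distance of √(2.1² + 2.3²) ≈ 3.1.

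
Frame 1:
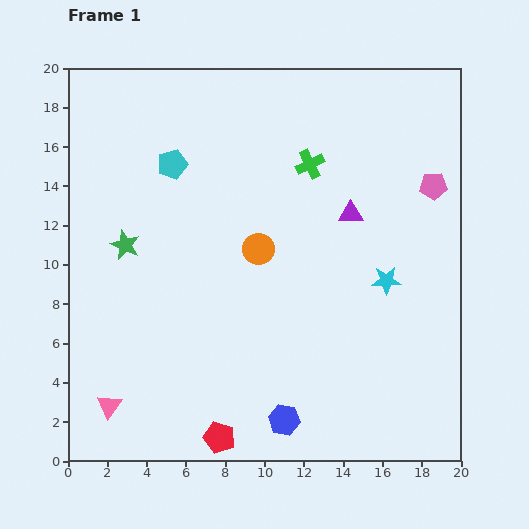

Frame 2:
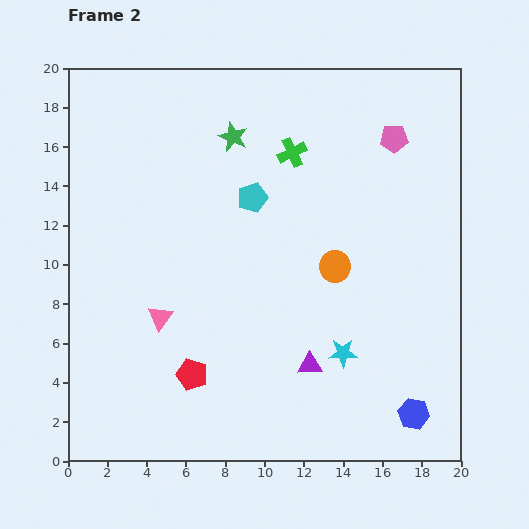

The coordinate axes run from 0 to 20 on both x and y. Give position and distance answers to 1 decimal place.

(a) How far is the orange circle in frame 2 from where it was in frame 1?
4.0

The orange circle moved from (9.7, 10.8) to (13.6, 9.9), a distance of √(3.9² + 0.9²) ≈ 4.0.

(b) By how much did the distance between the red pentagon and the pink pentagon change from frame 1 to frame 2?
-1.0

Distance in frame 1: 16.8. Distance in frame 2: 15.8.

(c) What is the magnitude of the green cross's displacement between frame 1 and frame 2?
1.1

The green cross moved from (12.3, 15.1) to (11.4, 15.7), a distance of √(0.9² + 0.6²) ≈ 1.1.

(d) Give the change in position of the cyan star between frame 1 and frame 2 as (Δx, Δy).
(-2.2, -3.7)

The cyan star was at (16.2, 9.2) in frame 1 and (14.0, 5.5) in frame 2.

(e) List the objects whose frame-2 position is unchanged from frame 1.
none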